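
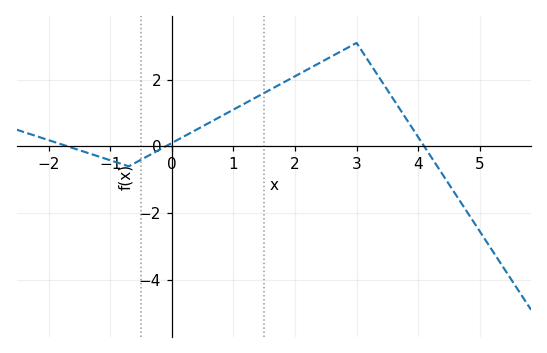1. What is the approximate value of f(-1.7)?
0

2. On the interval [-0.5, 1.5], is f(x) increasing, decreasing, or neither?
increasing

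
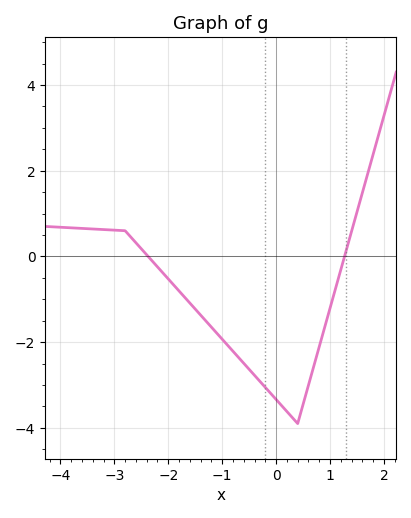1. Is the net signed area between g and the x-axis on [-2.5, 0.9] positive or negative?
negative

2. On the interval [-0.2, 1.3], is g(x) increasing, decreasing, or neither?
neither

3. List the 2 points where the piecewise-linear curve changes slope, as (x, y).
(-2.8, 0.6); (0.4, -3.9)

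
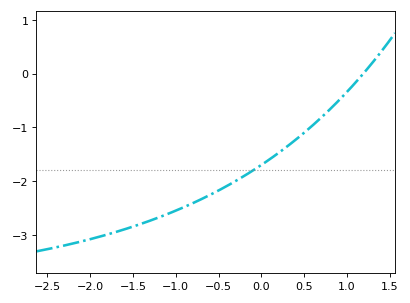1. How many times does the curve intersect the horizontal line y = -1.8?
1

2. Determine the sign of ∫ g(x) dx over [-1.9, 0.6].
negative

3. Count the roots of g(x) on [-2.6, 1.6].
1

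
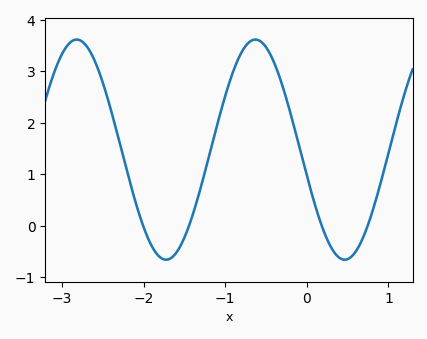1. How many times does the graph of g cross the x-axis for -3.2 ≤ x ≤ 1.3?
4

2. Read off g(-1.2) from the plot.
1.3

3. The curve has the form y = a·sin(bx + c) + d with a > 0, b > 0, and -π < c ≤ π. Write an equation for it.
y = 2.14sin(2.9x - 2.9) + 1.48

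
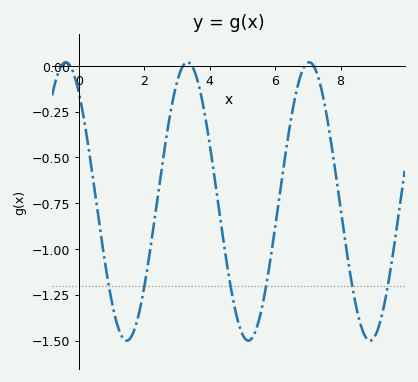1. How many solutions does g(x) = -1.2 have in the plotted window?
6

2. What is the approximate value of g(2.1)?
-1.1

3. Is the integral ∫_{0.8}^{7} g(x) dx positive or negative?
negative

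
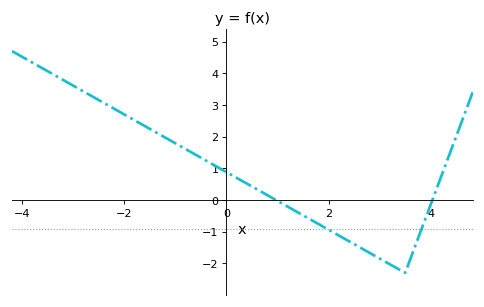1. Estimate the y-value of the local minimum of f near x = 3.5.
-2.3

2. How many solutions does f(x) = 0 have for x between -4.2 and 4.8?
2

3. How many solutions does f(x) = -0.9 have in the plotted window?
2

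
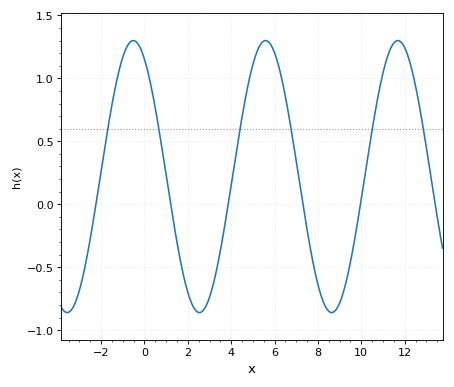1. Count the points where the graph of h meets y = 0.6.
6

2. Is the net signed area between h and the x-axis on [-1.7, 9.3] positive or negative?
positive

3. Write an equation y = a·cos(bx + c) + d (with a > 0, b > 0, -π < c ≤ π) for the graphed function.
y = 1.08cos(1x + 0.53) + 0.22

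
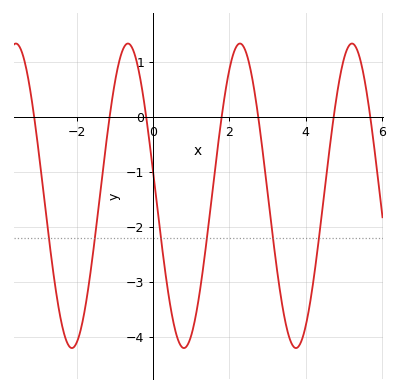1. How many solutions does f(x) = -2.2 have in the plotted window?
6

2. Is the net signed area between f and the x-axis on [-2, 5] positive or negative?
negative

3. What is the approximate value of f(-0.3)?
0.549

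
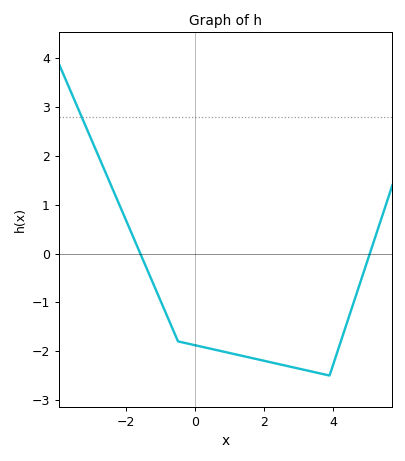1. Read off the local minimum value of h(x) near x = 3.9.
-2.5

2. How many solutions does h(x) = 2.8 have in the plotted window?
1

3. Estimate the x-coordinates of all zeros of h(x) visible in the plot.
-1.59, 5.07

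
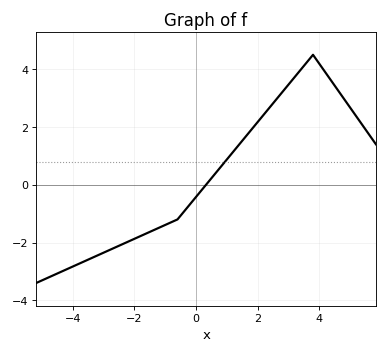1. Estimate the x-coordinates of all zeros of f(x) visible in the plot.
0.326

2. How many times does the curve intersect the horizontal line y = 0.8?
1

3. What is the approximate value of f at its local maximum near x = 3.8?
4.5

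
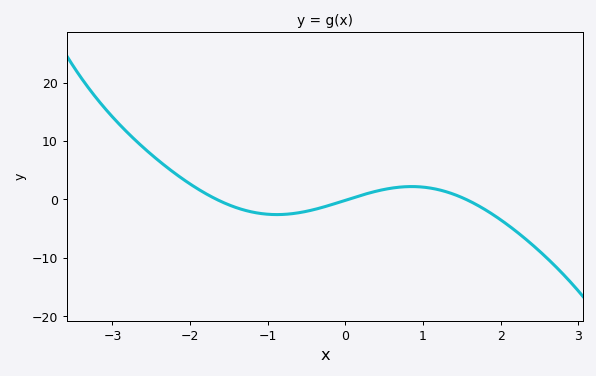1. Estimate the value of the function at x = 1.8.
-2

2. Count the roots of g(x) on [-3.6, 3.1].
3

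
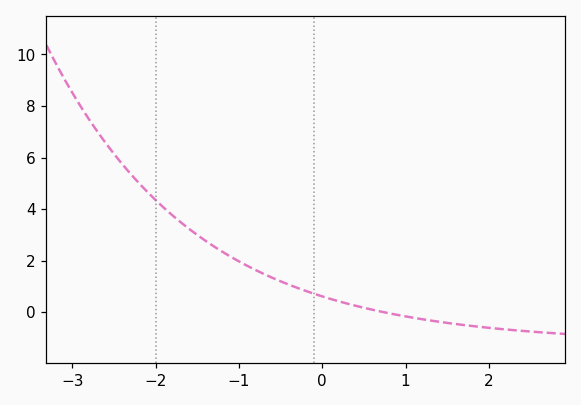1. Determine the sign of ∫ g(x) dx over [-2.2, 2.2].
positive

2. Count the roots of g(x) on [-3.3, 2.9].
1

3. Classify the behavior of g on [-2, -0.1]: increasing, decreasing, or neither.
decreasing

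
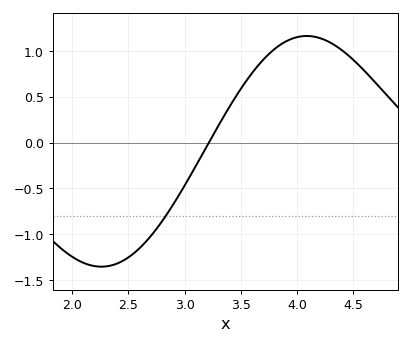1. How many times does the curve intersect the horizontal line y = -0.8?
1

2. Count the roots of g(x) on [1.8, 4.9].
1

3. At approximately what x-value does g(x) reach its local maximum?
4.09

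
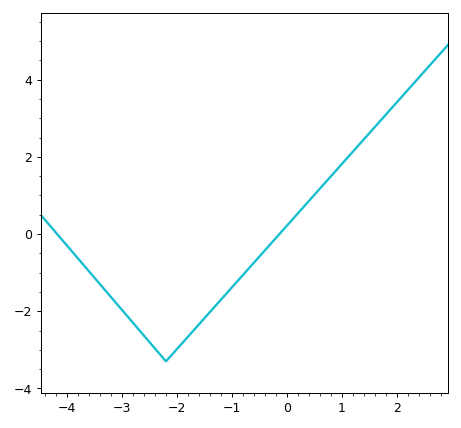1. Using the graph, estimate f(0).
0.2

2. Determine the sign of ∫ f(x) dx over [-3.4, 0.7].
negative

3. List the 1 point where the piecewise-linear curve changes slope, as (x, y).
(-2.2, -3.3)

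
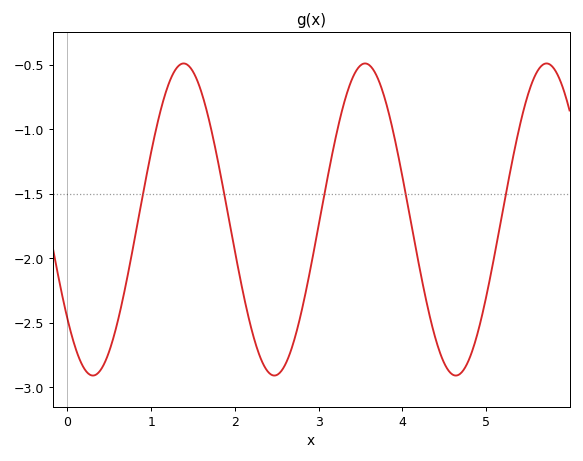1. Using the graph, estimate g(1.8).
-1.25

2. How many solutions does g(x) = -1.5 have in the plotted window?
5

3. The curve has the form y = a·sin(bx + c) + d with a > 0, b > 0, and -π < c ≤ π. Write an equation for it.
y = 1.21sin(2.9x - 2.5) - 1.7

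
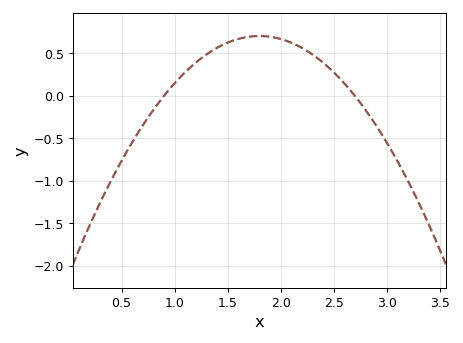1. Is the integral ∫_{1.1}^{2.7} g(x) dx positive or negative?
positive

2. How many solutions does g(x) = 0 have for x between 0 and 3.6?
2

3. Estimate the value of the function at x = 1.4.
0.566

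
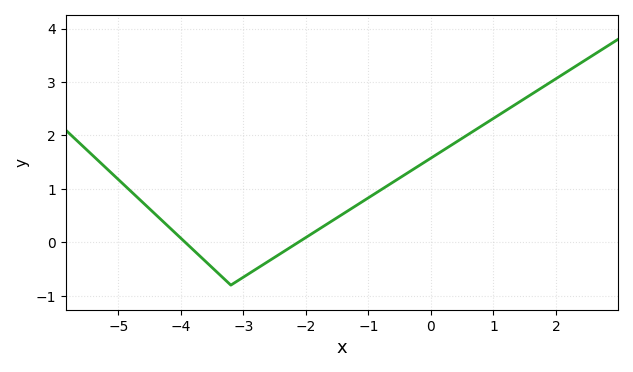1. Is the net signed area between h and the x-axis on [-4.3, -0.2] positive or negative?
positive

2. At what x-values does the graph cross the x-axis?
-4, -2.2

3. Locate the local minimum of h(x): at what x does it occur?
-3.2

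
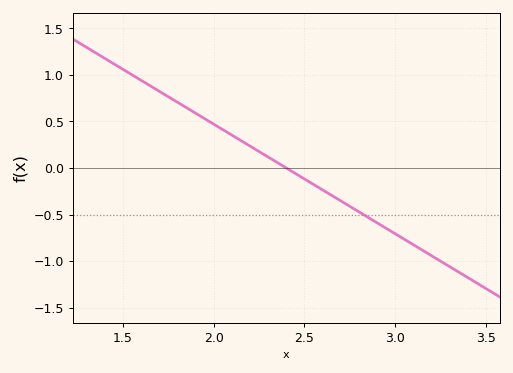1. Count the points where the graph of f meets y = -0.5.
1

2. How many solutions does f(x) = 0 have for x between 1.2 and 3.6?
1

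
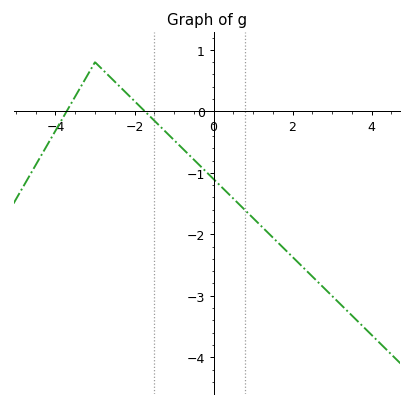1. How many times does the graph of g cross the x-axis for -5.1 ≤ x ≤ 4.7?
2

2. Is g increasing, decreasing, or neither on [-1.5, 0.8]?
decreasing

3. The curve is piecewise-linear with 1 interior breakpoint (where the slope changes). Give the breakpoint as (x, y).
(-3, 0.8)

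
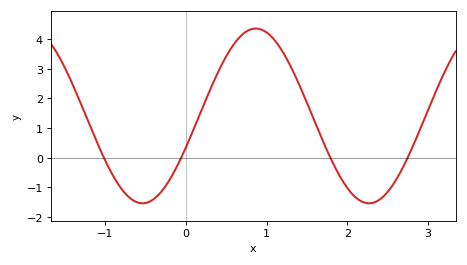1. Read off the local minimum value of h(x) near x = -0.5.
-1.5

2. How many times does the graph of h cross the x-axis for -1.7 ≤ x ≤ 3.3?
4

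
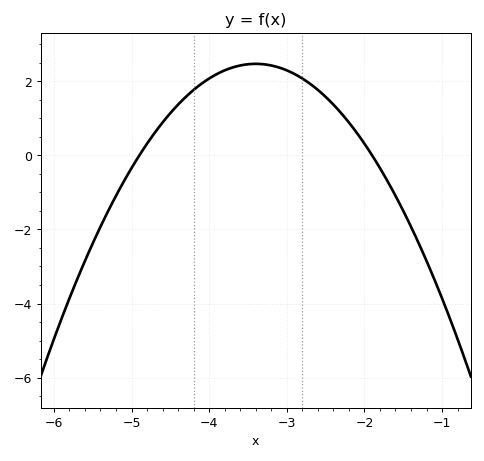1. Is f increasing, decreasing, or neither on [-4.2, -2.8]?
neither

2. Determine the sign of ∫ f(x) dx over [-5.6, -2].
positive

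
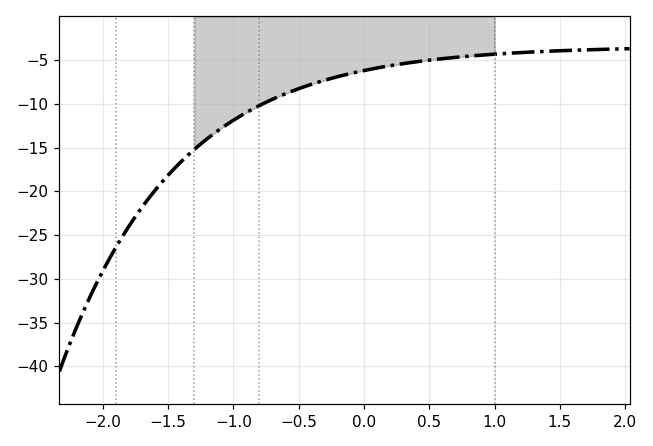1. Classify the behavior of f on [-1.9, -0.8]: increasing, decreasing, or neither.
increasing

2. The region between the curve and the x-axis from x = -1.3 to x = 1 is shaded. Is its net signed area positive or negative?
negative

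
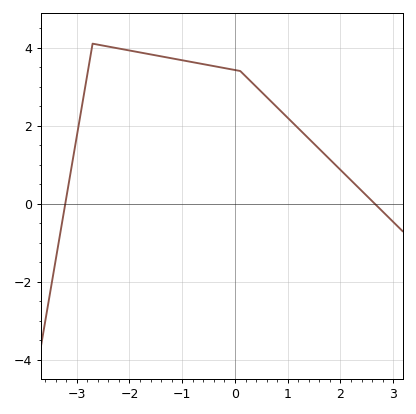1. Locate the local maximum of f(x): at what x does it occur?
-2.7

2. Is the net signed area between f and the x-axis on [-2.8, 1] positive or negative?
positive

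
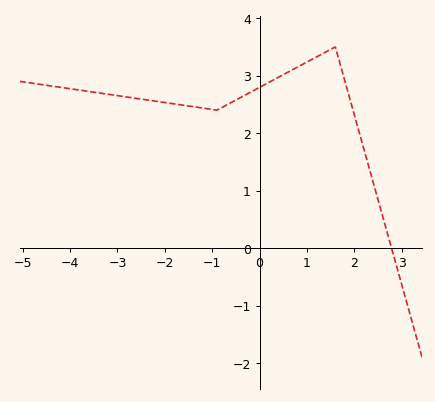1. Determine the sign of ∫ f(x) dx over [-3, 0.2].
positive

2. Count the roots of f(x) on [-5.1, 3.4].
1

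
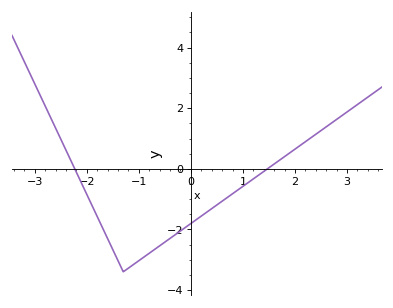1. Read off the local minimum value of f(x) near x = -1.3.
-3.4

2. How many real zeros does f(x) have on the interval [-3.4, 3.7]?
2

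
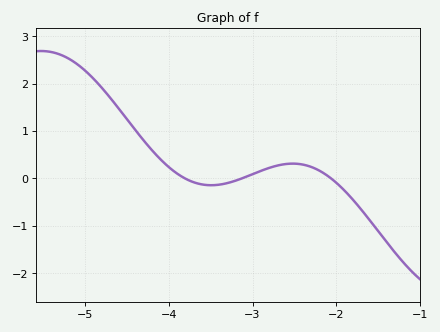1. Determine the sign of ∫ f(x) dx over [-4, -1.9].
positive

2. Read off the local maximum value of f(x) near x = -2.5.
0.312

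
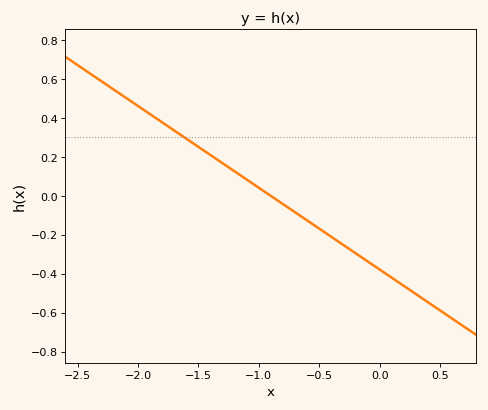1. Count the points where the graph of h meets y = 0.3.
1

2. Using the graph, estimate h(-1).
0.04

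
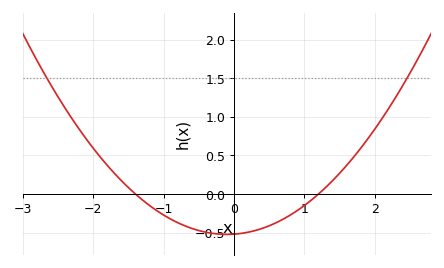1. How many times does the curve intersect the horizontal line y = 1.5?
2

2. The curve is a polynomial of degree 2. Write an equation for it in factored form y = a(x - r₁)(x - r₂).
y = 0.31(x + 1.4)(x - 1.2)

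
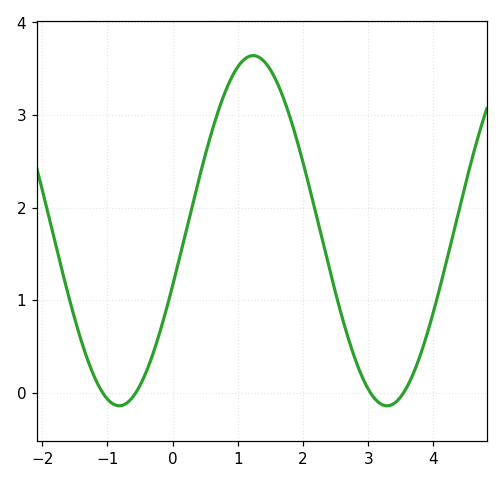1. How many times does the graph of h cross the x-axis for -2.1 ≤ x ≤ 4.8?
4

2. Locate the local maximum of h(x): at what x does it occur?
1.2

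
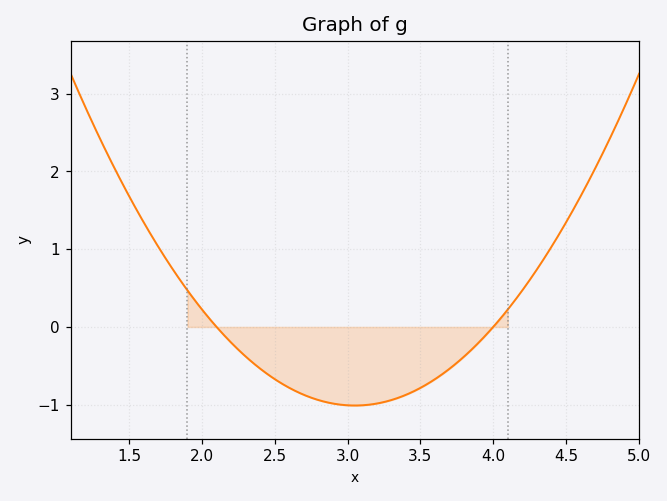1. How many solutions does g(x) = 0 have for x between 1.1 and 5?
2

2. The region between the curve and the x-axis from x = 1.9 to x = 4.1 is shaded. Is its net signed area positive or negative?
negative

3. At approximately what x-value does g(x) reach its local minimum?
3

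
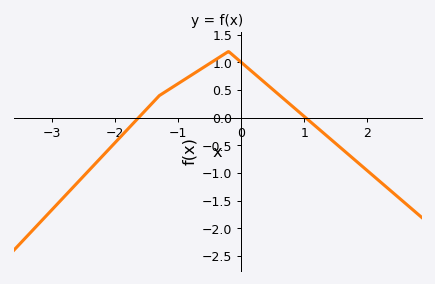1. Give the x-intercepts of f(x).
-1.6, 1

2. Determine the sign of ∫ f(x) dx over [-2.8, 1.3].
positive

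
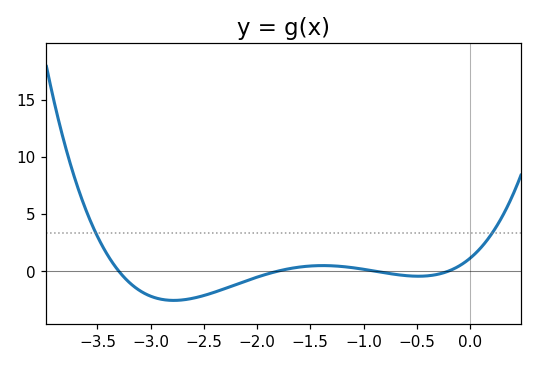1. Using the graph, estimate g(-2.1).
-1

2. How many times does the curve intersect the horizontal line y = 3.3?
2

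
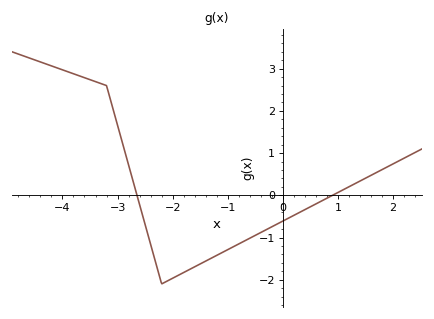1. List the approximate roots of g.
-2.65, 0.902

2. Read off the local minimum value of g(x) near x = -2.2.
-2.1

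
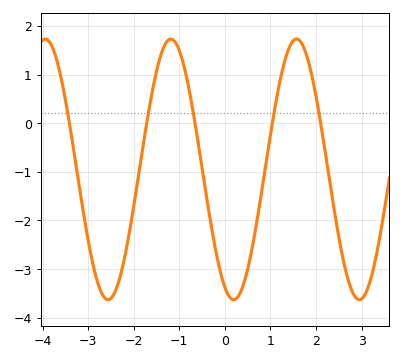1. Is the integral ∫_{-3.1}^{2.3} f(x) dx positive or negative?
negative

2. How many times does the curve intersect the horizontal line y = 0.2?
5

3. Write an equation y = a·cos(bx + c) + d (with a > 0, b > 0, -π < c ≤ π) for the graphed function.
y = 2.68cos(2.3x + 2.7) - 0.95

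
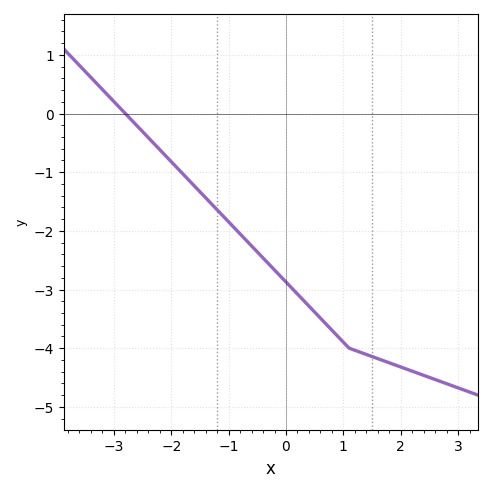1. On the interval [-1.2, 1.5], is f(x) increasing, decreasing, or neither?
decreasing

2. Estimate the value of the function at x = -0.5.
-2.36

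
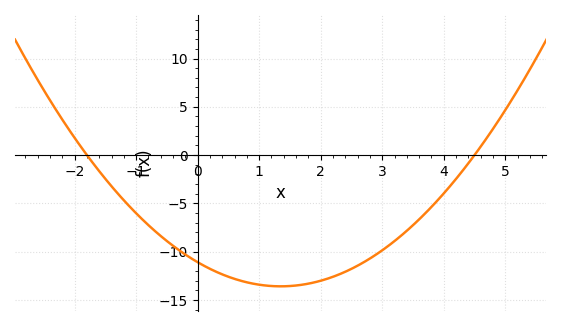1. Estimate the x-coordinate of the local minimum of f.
1.35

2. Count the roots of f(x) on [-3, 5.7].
2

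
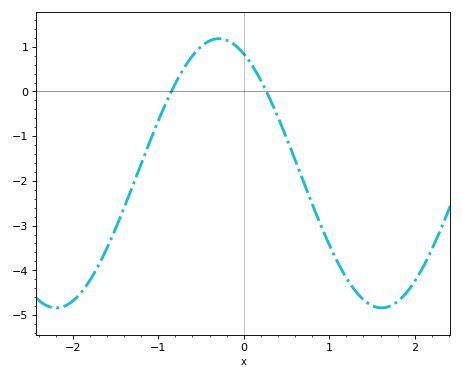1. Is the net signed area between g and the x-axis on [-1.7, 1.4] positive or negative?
negative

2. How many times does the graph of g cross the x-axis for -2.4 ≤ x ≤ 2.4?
2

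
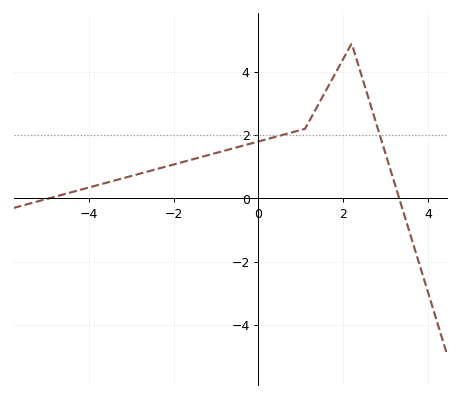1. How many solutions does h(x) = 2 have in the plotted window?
2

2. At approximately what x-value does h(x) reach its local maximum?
2.2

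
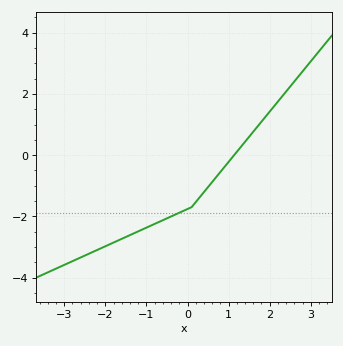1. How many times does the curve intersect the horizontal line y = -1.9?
1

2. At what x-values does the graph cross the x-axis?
1.13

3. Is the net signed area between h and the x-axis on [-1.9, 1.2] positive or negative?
negative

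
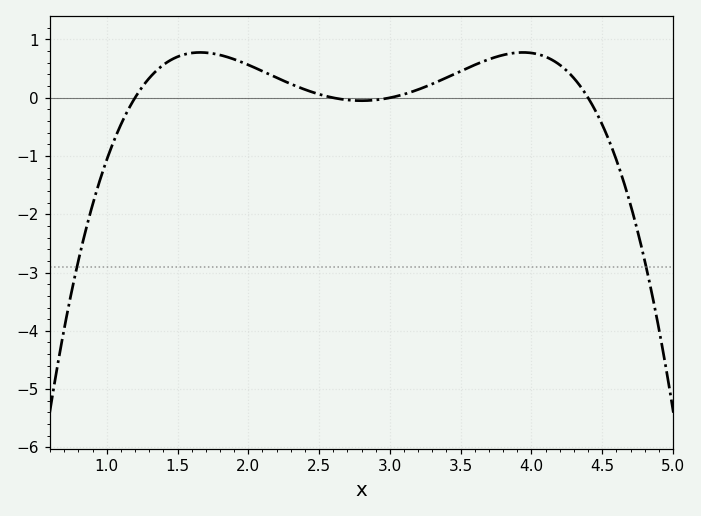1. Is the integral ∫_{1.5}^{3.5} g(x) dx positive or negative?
positive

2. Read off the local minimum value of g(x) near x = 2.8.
-0.05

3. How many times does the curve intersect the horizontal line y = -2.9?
2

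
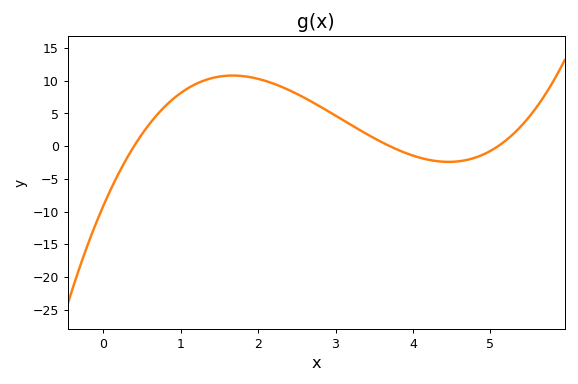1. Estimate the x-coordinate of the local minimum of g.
4.46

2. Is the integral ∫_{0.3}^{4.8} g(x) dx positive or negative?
positive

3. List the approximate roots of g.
0.4, 3.7, 5.1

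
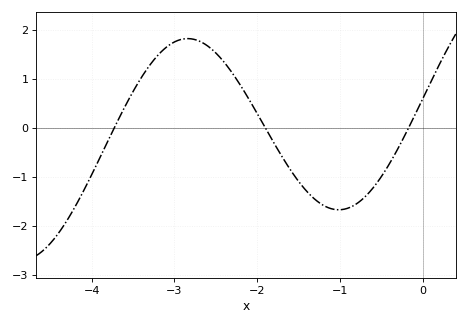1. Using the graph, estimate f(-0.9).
-1.6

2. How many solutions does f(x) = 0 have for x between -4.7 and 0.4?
3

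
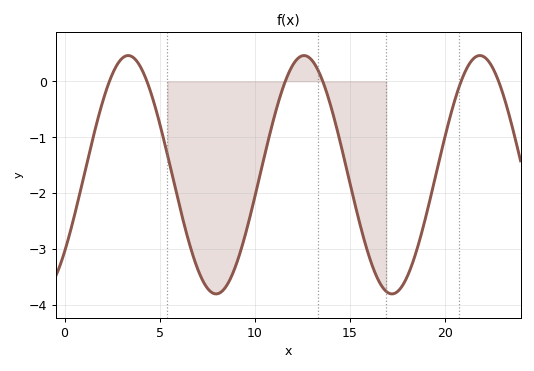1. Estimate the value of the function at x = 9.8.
-2.34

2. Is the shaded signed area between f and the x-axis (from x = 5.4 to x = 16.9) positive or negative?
negative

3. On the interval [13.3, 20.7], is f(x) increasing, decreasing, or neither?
neither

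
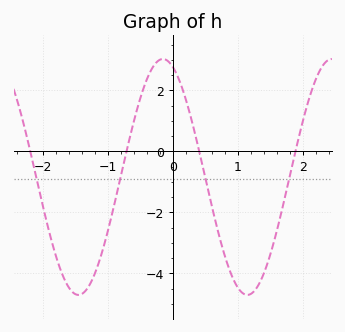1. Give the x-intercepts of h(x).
-2.19, -0.711, 0.406, 1.89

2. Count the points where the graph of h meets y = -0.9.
4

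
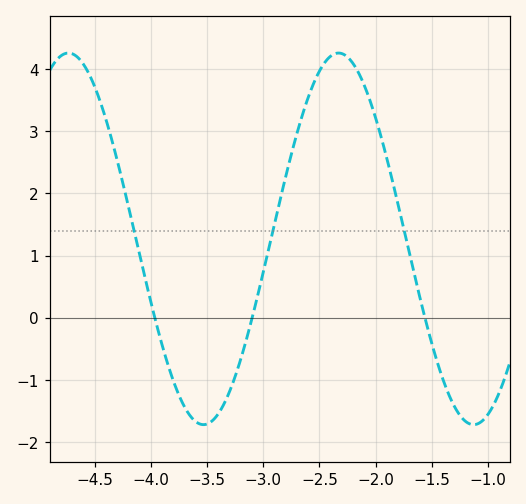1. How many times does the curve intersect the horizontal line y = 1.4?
3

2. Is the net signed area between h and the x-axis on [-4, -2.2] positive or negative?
positive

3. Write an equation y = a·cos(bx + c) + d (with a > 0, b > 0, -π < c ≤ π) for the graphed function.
y = 2.99cos(2.61x - 0.202) + 1.27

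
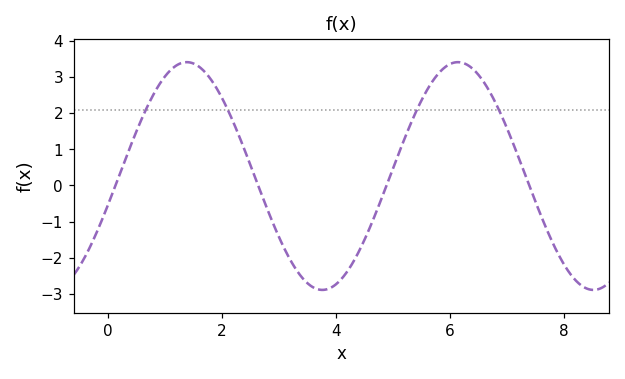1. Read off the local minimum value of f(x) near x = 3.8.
-2.89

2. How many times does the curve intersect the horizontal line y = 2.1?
4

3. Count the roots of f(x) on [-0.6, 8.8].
4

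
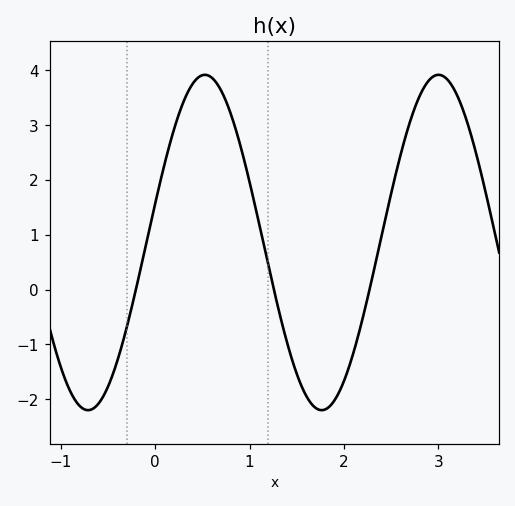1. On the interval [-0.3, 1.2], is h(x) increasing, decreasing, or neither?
neither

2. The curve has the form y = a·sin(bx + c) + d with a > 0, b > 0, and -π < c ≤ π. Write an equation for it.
y = 3.06sin(2.5x + 0.23) + 0.86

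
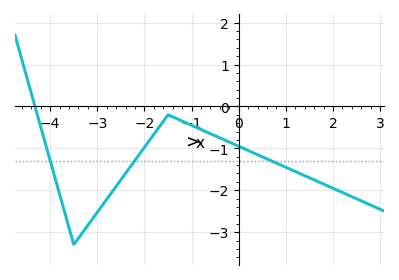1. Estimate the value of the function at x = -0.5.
-0.7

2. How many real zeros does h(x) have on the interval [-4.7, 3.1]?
1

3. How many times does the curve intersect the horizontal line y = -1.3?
3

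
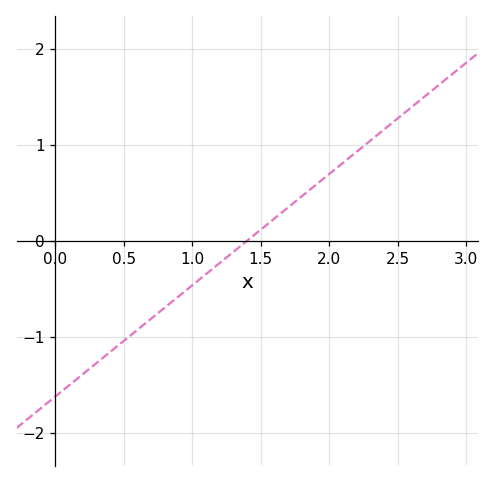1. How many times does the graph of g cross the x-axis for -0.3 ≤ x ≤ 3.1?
1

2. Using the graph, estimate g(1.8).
0.5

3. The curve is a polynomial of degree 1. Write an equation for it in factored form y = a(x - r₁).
y = 1.16(x - 1.4)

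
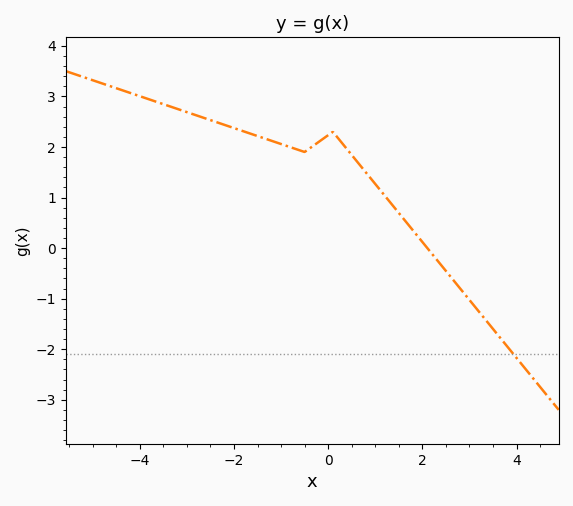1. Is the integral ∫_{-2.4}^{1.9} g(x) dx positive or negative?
positive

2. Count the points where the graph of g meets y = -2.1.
1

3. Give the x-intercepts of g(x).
2.11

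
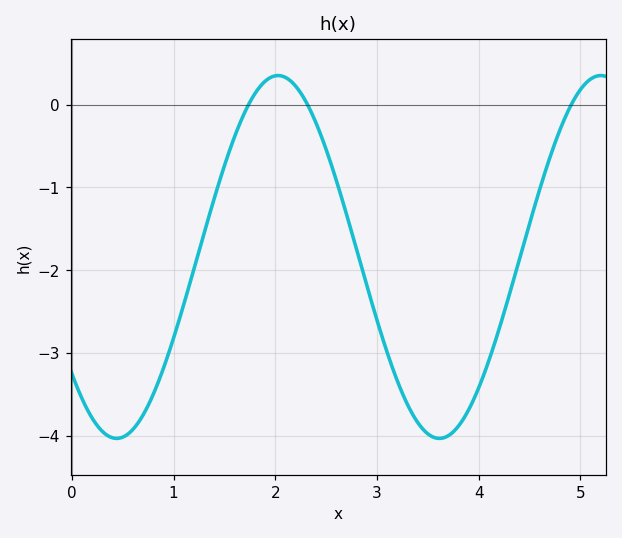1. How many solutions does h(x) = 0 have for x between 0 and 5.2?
3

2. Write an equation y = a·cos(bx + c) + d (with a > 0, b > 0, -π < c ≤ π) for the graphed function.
y = 2.19cos(2x + 2.3) - 1.84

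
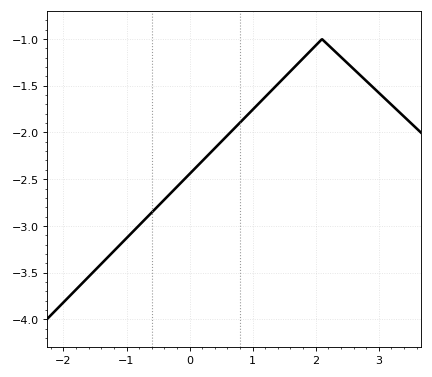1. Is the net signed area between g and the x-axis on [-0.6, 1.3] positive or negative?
negative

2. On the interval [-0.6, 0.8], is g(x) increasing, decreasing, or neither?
increasing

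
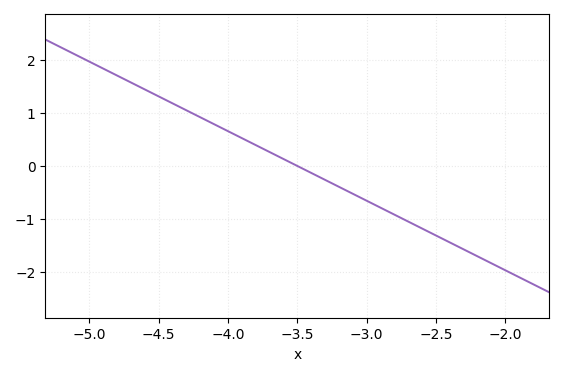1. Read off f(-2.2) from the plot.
-1.7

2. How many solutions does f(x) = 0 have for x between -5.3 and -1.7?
1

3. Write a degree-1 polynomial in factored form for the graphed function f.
y = -1.31(x + 3.5)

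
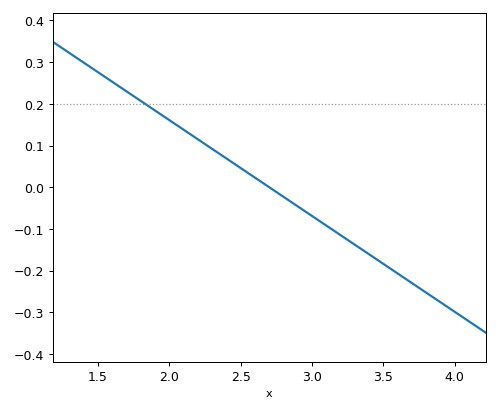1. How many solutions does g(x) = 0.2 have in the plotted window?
1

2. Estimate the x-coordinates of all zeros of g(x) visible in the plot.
2.7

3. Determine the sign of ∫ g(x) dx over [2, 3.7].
negative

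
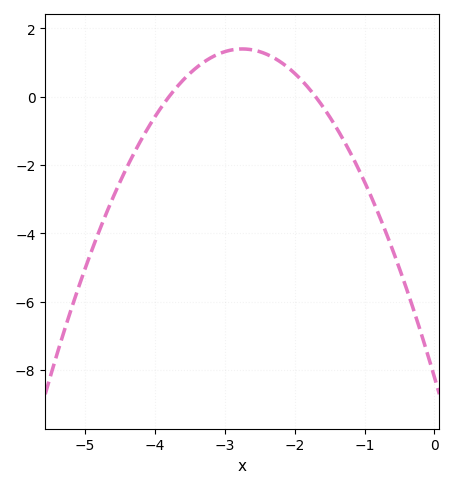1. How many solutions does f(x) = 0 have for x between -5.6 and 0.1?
2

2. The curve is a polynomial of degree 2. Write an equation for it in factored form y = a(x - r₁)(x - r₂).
y = -1.27(x + 3.8)(x + 1.7)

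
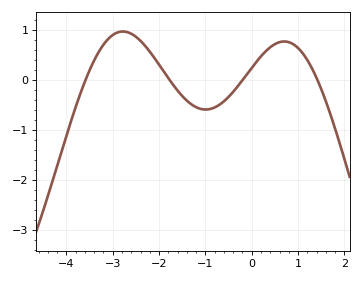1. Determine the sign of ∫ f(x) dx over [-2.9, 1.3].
positive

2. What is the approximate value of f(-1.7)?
-0.1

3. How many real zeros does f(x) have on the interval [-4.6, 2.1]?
4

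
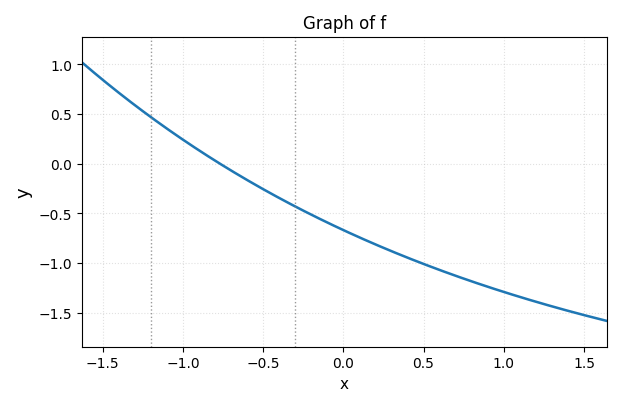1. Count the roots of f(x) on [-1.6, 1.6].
1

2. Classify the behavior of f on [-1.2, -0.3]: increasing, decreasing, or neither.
decreasing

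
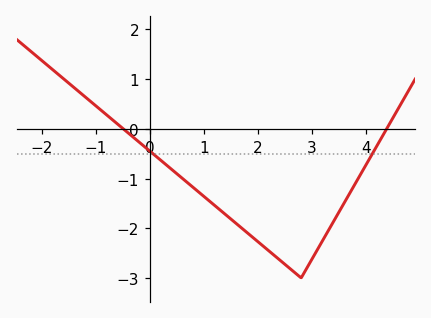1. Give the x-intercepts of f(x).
-0.5, 4.4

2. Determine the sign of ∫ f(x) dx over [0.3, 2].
negative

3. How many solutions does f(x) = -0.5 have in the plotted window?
2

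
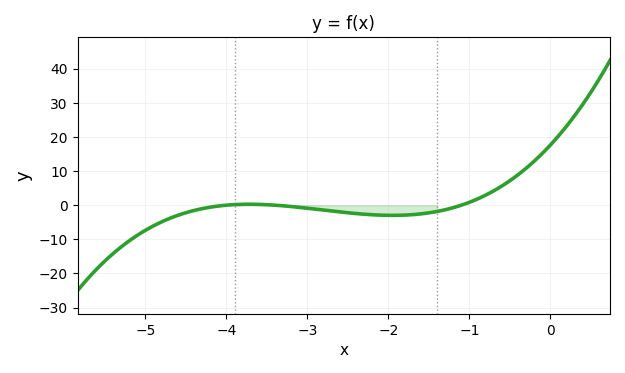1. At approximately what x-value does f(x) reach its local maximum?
-3.7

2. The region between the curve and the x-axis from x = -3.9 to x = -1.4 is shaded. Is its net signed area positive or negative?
negative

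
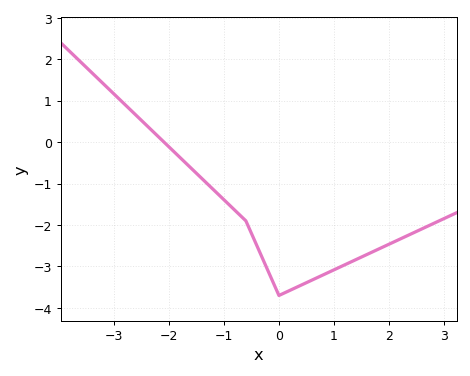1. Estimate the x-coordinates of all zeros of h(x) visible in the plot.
-2.1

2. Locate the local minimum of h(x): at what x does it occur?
0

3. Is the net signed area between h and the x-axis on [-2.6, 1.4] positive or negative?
negative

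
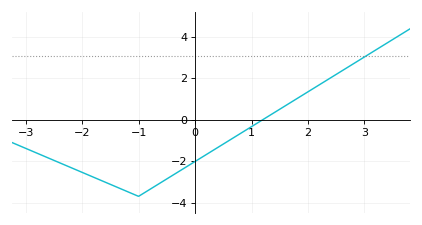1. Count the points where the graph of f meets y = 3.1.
1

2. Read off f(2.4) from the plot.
2.02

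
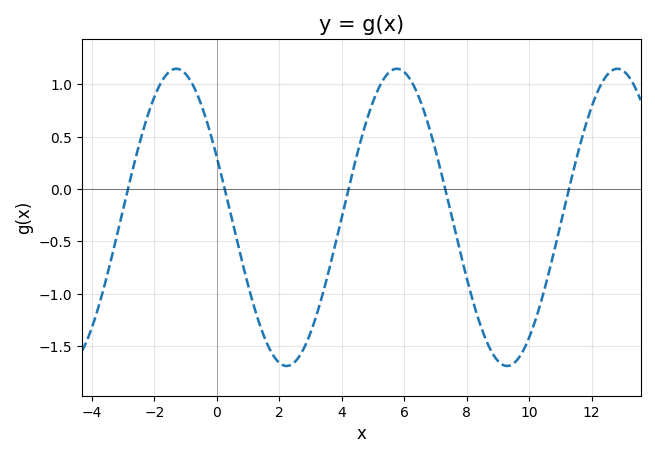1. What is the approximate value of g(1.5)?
-1.4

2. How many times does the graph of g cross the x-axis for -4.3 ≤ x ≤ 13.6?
5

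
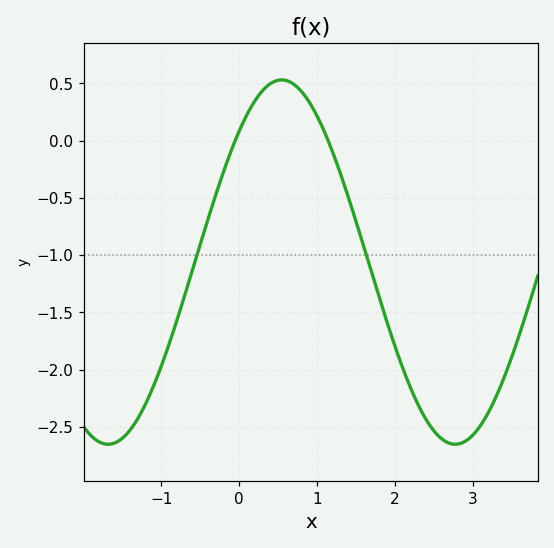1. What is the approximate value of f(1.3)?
-0.3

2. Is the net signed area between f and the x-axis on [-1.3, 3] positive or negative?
negative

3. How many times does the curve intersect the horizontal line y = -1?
2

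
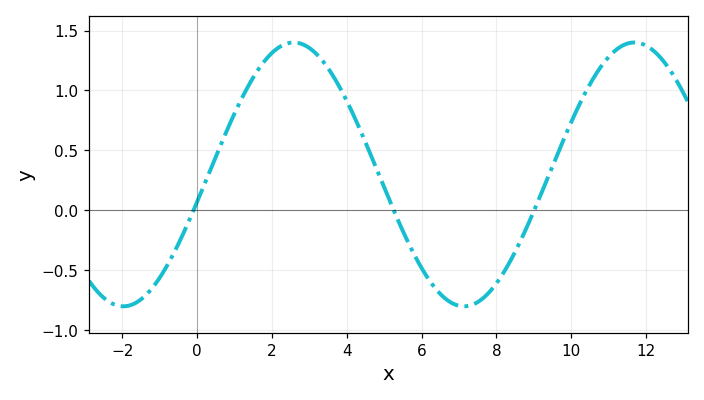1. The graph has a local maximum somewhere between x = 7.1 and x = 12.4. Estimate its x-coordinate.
11.7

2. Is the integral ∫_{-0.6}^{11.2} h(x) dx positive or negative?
positive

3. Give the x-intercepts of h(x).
-0.096, 5.26, 9.01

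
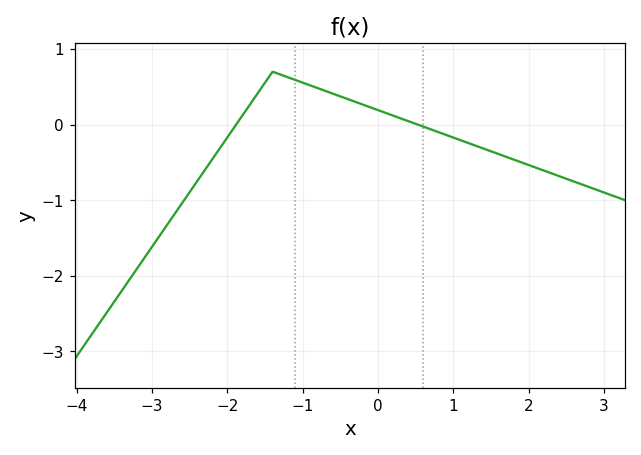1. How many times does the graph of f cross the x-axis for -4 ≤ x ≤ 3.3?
2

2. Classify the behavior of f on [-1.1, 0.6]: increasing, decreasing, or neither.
decreasing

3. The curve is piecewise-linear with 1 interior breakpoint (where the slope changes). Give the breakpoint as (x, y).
(-1.4, 0.7)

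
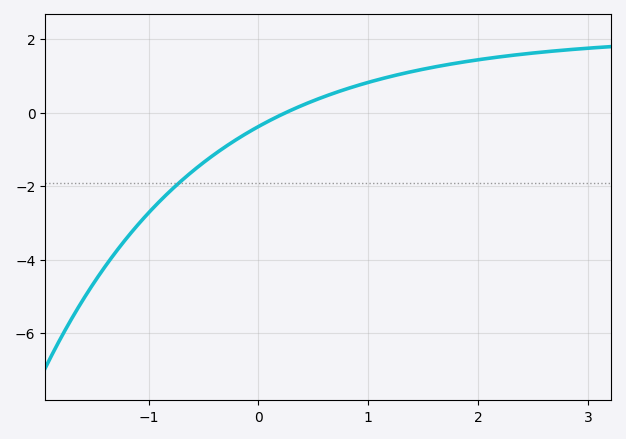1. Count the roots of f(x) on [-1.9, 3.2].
1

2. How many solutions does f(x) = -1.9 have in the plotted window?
1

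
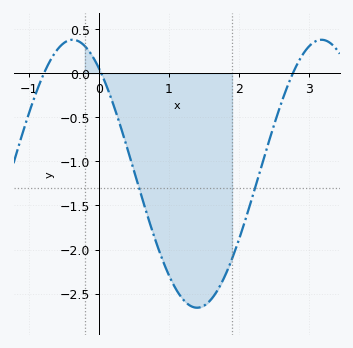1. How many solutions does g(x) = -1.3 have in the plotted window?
2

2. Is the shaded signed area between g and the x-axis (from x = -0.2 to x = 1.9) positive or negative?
negative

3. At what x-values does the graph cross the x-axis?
-0.782, 0.035, 2.77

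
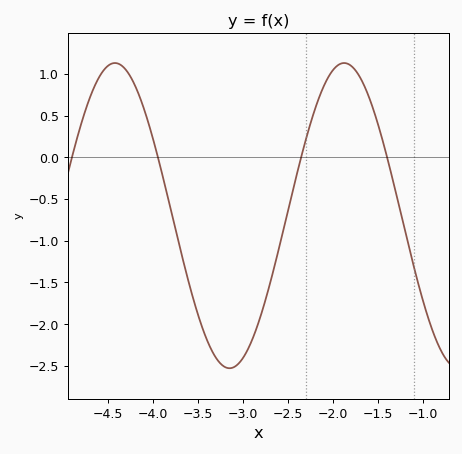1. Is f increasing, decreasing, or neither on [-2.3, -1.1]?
neither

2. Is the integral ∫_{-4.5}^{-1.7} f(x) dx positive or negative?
negative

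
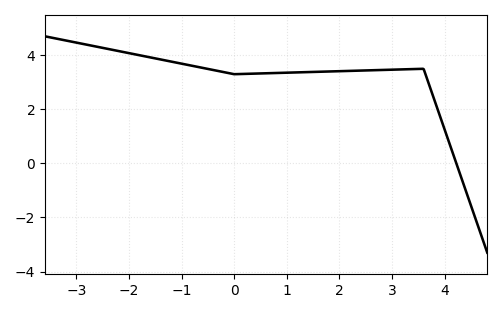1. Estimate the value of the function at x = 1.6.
3.4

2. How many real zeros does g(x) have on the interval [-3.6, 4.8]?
1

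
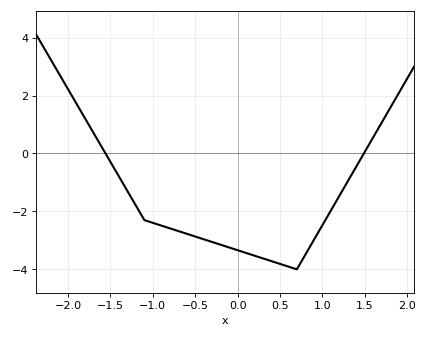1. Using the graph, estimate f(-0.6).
-2.8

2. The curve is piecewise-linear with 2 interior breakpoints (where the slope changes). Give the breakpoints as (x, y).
(-1.1, -2.3); (0.7, -4)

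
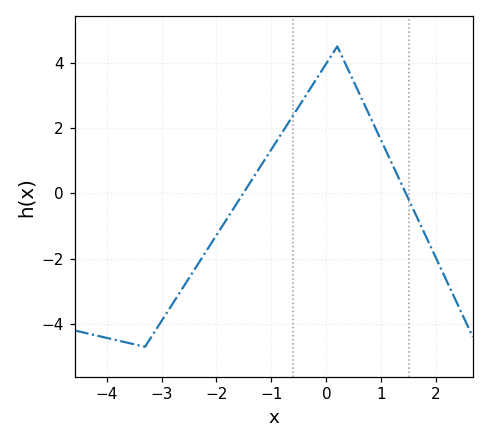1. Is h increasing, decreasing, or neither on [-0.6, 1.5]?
neither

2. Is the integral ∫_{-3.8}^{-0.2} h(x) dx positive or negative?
negative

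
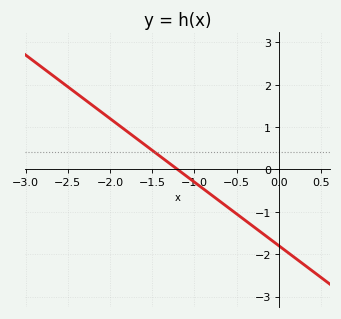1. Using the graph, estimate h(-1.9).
1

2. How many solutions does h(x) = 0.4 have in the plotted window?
1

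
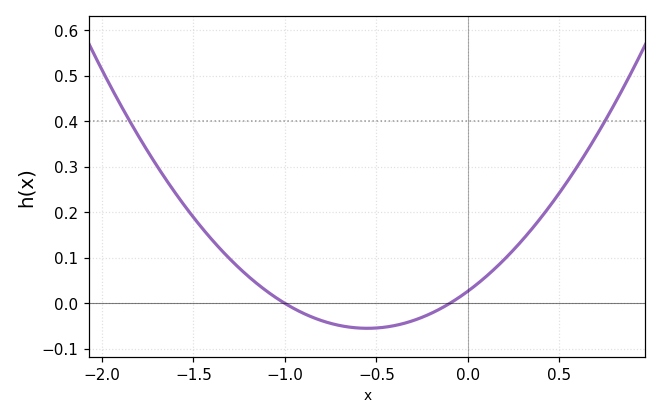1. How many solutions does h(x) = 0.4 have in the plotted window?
2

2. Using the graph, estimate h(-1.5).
0.189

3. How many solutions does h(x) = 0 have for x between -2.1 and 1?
2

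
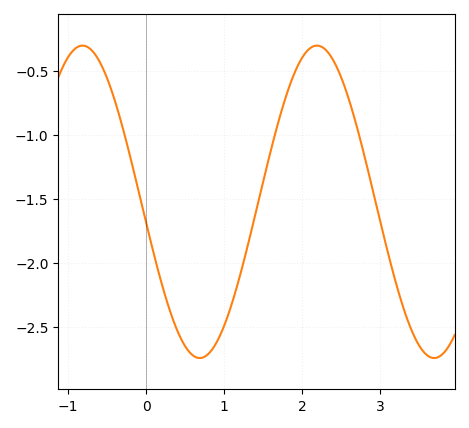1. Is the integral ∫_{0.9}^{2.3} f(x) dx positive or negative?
negative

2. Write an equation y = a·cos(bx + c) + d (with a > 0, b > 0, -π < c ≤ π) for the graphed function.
y = 1.22cos(2.1x + 1.7) - 1.52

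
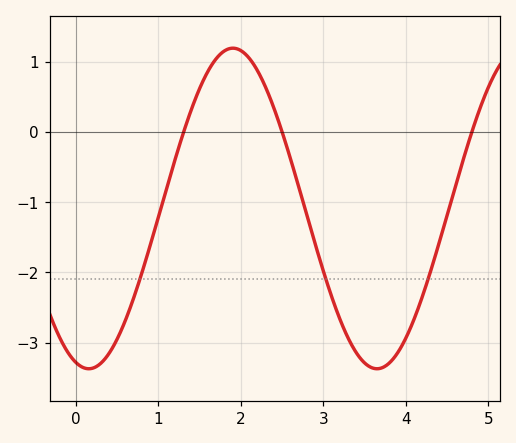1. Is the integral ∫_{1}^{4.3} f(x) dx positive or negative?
negative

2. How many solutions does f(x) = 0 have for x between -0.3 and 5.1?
3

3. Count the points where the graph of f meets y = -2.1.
3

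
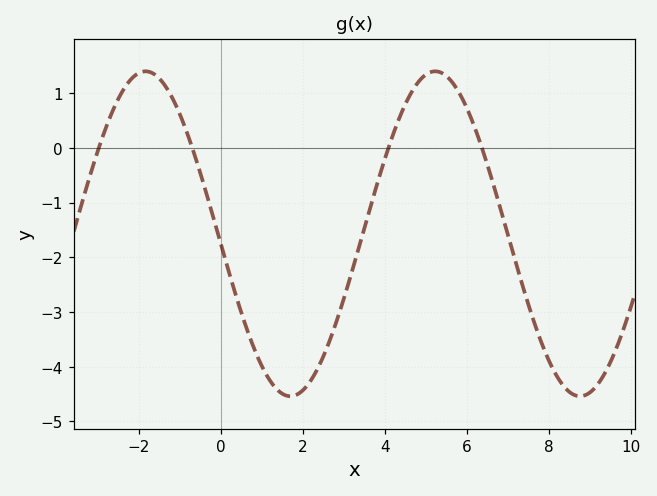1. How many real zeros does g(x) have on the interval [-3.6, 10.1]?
4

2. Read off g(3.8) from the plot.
-0.7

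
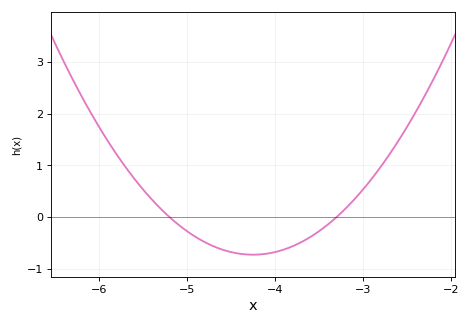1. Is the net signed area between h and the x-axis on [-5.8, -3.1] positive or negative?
negative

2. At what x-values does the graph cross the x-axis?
-5.2, -3.3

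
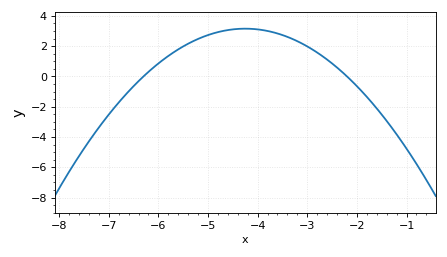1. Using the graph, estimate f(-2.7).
1.35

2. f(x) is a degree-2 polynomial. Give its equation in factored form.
y = -0.75(x + 6.3)(x + 2.2)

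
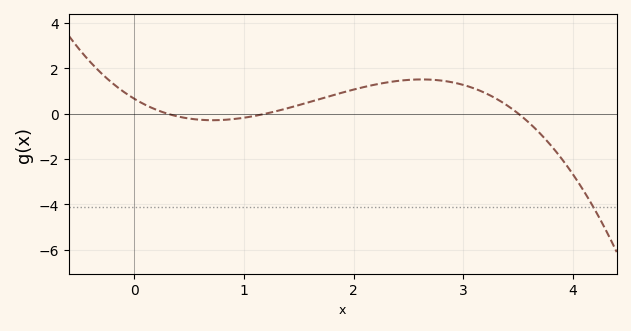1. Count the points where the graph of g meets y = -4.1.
1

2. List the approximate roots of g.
0.3, 1.2, 3.5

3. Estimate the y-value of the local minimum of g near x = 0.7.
-0.2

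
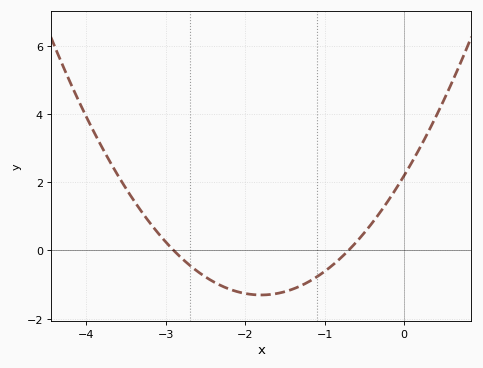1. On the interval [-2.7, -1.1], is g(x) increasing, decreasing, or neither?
neither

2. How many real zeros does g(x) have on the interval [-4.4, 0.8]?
2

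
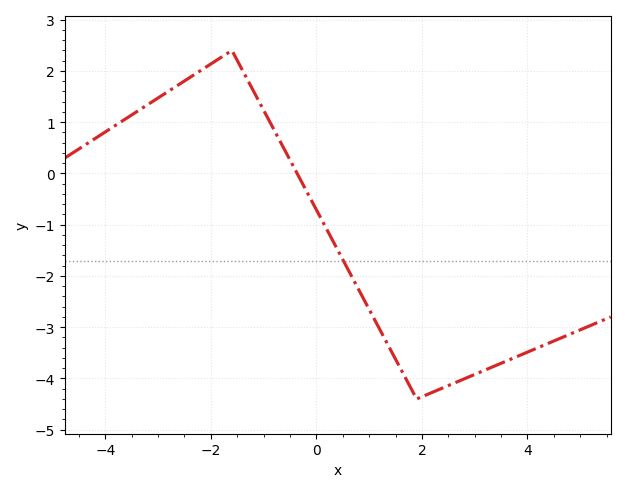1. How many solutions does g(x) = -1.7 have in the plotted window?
1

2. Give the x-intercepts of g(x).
-0.4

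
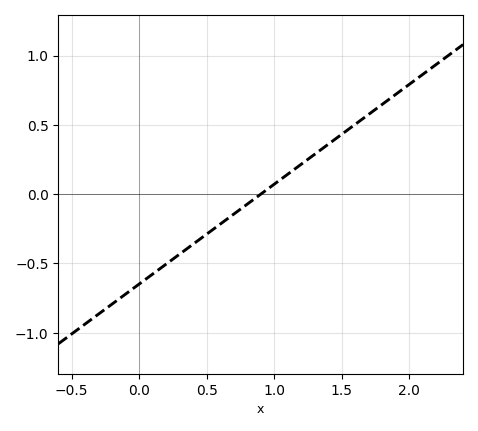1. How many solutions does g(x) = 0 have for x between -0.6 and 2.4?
1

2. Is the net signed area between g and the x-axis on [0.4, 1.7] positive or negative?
positive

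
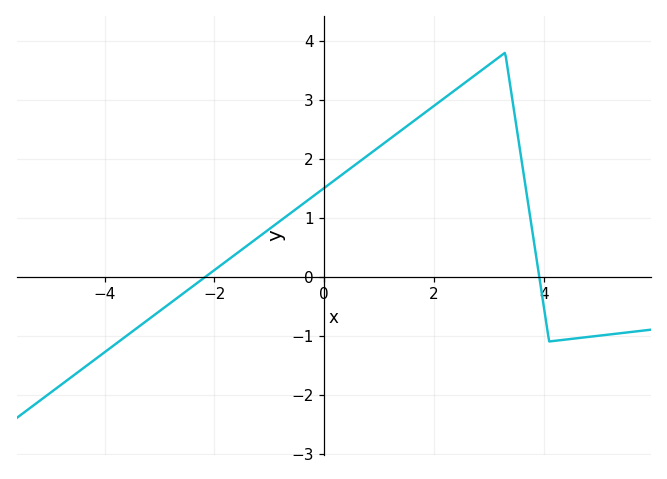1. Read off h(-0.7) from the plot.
1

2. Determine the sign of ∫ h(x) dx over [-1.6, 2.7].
positive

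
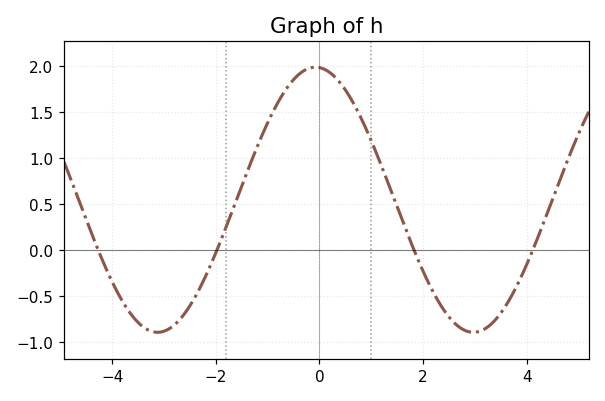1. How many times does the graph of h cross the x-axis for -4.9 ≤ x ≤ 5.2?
4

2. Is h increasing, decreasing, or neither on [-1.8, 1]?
neither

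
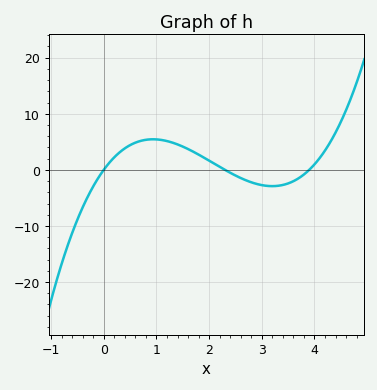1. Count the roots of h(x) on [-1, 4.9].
3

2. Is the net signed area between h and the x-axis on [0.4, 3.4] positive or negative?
positive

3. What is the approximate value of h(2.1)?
1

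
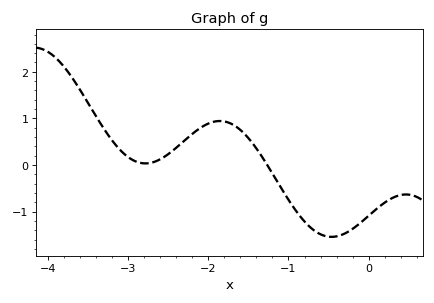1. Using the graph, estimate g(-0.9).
-1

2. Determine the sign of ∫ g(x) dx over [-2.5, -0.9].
positive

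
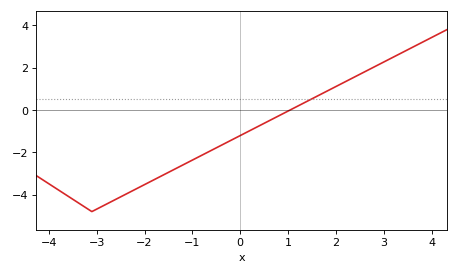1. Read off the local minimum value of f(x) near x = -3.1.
-4.8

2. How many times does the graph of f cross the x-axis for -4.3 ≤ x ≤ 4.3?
1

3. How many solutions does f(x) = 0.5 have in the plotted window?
1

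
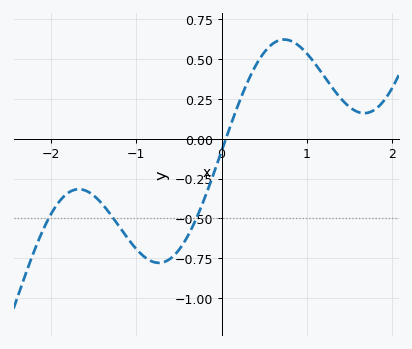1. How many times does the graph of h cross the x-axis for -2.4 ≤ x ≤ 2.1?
1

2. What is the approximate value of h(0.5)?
0.54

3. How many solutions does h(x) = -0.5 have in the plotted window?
3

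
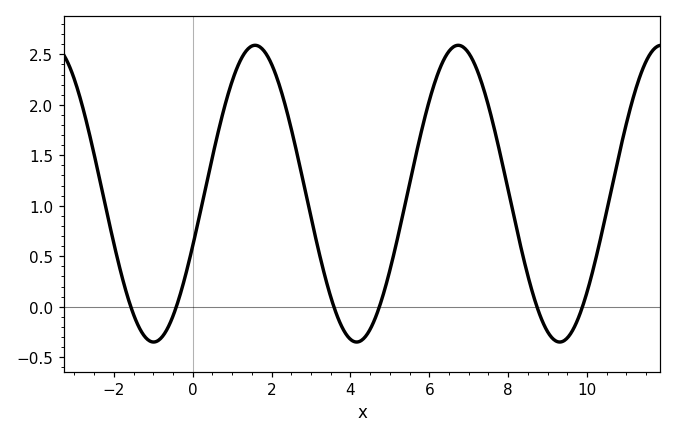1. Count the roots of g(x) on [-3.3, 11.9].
6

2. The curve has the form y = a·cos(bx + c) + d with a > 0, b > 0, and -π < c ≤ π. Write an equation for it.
y = 1.47cos(1.2x - 1.9) + 1.12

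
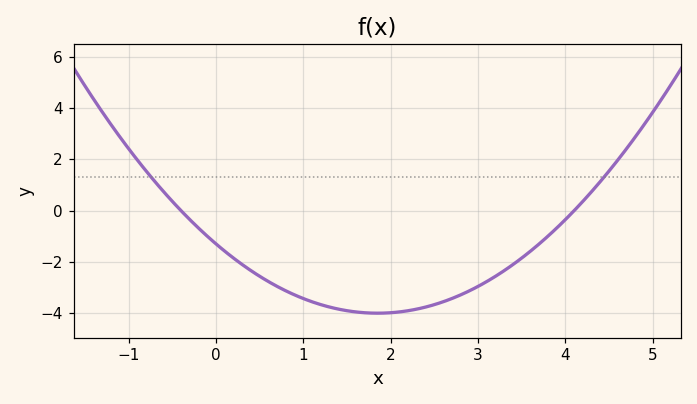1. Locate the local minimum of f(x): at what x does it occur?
1.8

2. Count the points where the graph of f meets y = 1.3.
2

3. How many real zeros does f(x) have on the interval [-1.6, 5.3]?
2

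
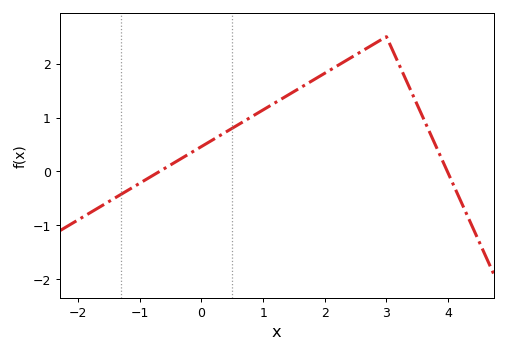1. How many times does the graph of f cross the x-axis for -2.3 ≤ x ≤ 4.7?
2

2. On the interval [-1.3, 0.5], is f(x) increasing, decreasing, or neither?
increasing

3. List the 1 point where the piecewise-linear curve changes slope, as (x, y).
(3, 2.5)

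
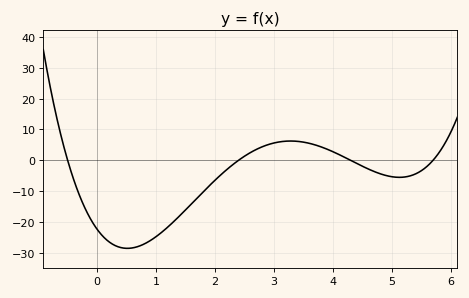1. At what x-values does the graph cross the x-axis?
-0.5, 2.4, 4.3, 5.7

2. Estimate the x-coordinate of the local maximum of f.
3.28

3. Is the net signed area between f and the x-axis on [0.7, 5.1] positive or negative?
negative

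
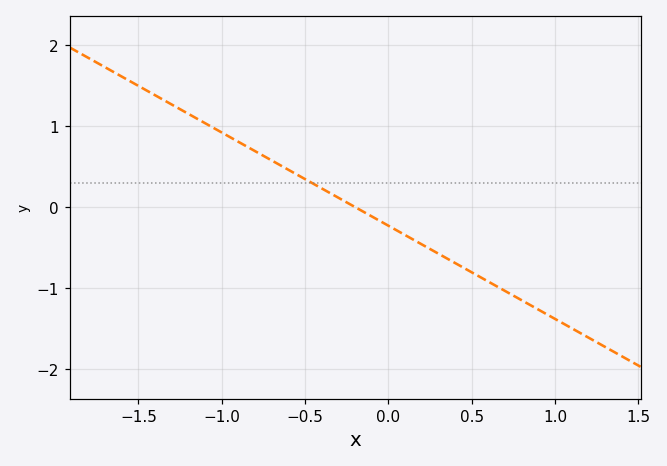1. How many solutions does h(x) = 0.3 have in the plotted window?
1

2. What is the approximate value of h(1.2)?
-1.61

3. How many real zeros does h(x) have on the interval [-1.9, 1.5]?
1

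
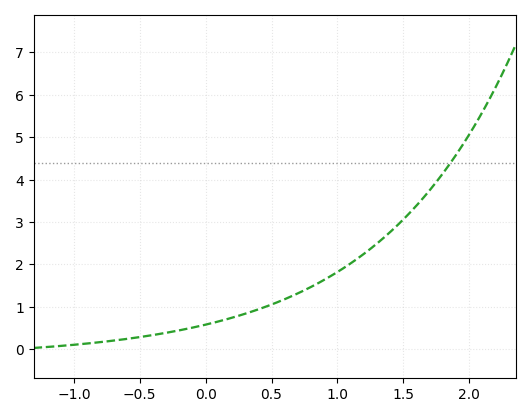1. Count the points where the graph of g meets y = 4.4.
1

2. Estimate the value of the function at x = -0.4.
0.334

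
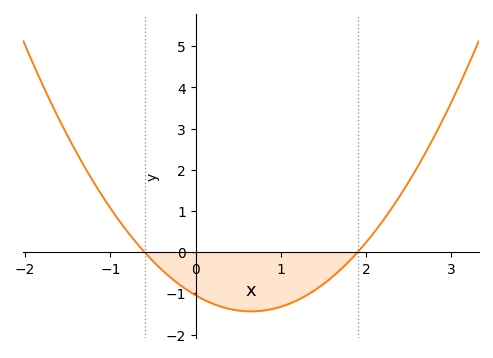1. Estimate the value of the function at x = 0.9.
-1.38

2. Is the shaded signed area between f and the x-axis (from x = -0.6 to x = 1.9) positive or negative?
negative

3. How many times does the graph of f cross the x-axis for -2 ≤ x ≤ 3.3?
2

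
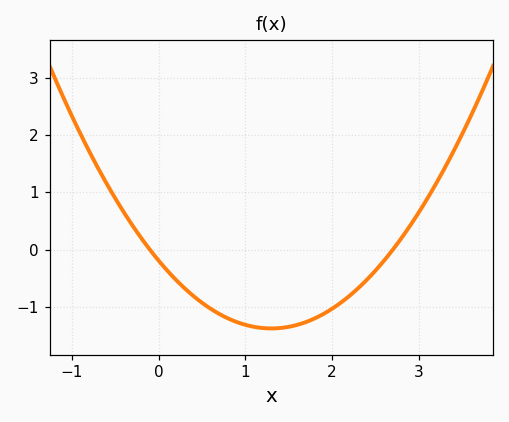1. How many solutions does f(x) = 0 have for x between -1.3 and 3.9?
2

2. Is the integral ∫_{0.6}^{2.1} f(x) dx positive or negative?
negative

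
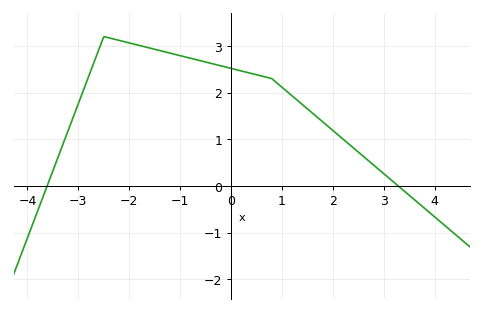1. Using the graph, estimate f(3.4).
-0.1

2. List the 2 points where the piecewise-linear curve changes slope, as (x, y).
(-2.5, 3.2); (0.8, 2.3)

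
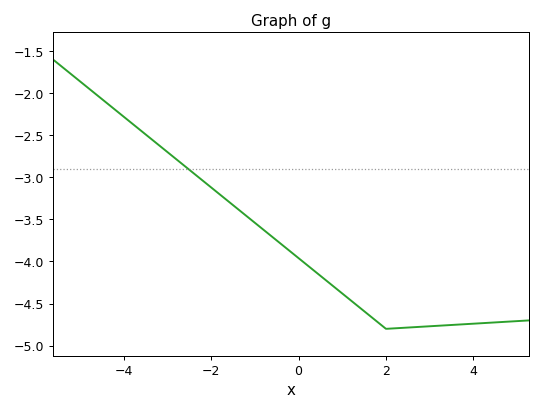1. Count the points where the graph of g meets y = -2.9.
1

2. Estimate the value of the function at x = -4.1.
-2.24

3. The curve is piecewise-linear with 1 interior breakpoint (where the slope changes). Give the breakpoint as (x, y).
(2, -4.8)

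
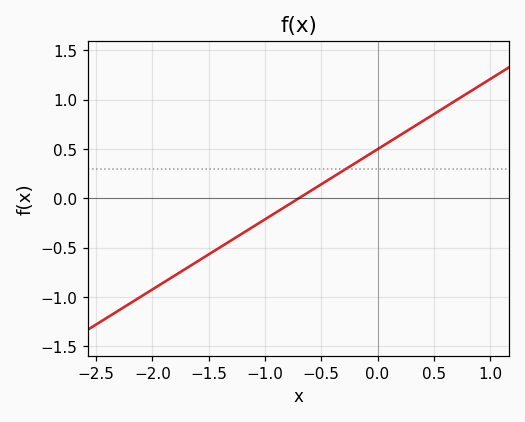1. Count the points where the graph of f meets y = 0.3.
1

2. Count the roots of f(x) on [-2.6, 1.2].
1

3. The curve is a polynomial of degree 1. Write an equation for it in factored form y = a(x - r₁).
y = 0.71(x + 0.7)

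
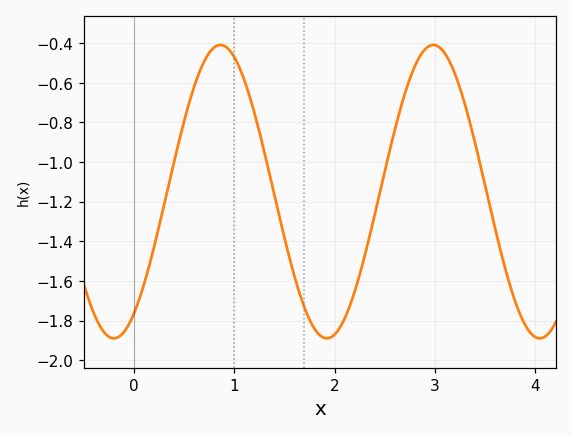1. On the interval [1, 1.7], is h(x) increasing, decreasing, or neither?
decreasing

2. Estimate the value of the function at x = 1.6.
-1.58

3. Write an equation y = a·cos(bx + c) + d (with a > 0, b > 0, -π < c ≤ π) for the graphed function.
y = 0.74cos(2.96x - 2.55) - 1.15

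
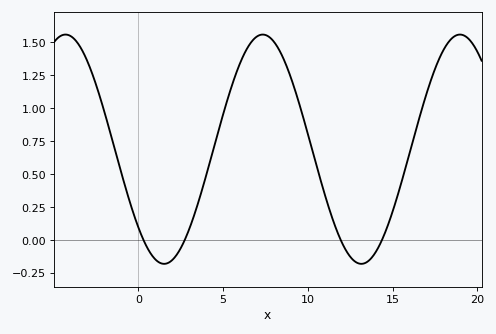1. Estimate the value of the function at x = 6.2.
1.4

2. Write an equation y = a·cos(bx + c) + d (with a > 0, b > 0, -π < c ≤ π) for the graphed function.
y = 0.87cos(0.54x + 2.3) + 0.69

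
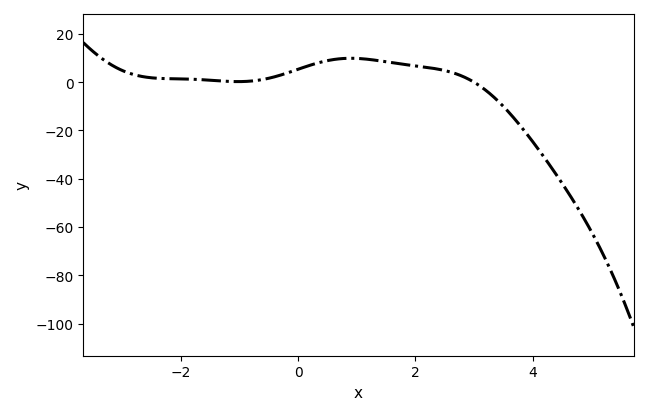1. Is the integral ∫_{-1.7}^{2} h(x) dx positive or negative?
positive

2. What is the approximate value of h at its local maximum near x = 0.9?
9.89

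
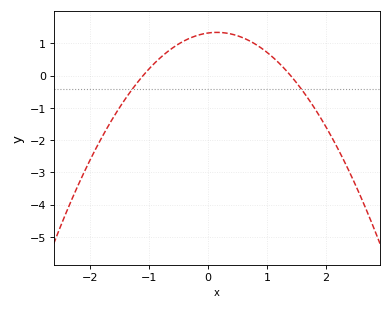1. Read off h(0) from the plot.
1.32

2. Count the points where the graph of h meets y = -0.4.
2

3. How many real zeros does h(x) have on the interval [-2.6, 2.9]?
2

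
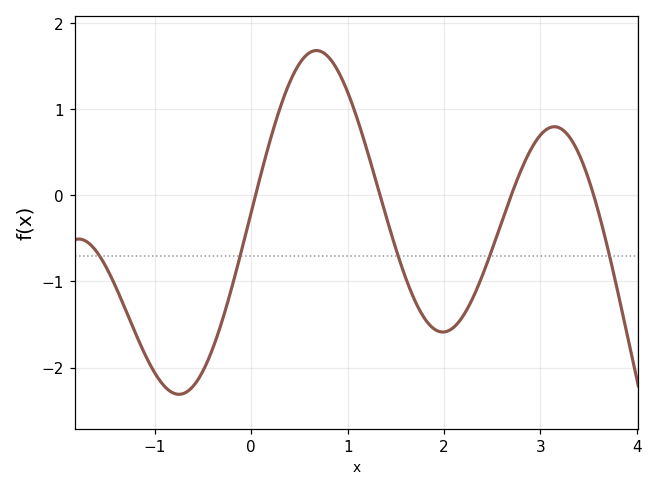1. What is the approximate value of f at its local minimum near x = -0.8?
-2.3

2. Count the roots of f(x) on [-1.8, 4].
4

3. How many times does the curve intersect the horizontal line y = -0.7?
5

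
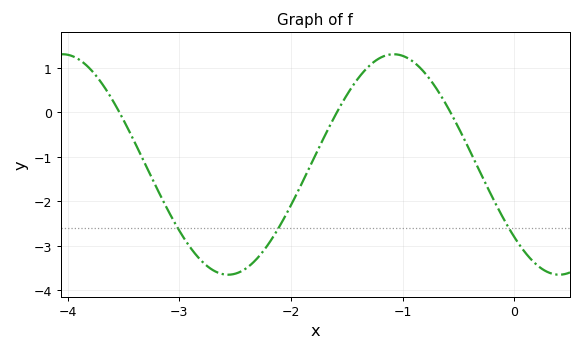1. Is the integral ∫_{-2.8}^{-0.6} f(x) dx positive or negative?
negative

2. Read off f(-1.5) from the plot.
0.4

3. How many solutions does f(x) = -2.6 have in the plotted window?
3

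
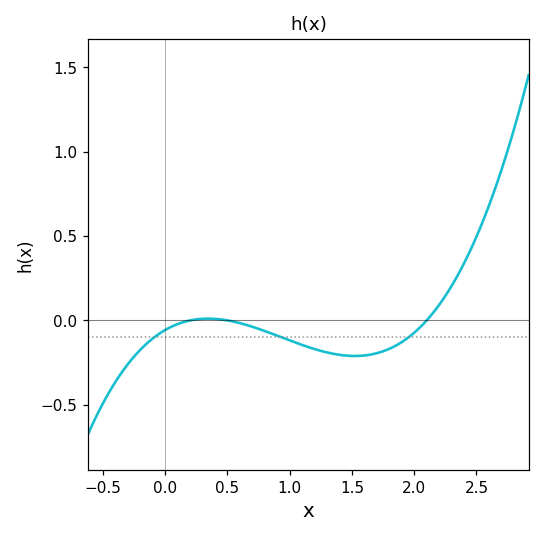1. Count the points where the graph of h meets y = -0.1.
3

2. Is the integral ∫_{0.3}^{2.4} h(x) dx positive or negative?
negative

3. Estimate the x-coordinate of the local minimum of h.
1.5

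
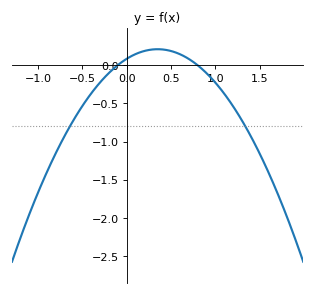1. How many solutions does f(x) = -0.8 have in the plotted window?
2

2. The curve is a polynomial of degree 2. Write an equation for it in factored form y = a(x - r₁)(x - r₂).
y = -1.03(x + 0.1)(x - 0.8)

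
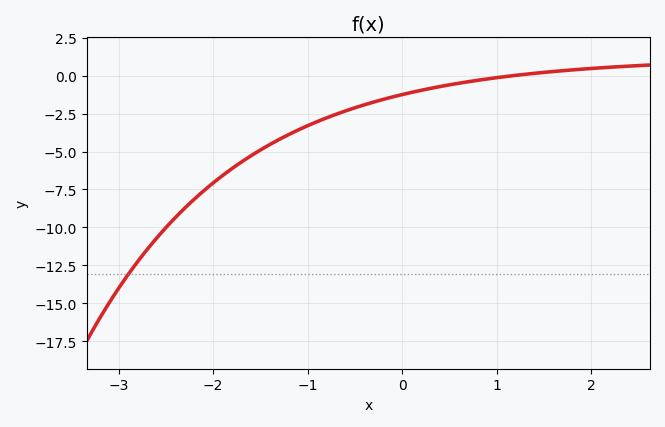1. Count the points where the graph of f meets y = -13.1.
1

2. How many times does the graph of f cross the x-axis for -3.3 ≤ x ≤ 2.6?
1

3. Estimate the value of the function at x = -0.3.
-1.74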